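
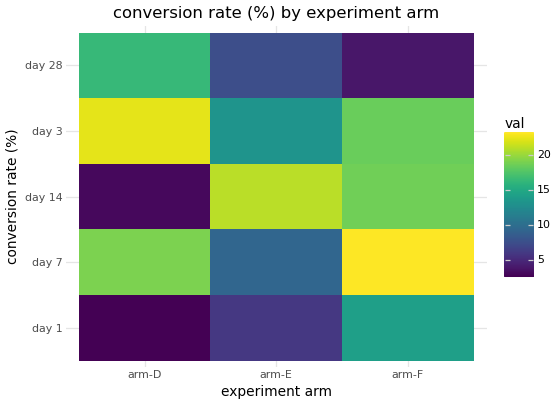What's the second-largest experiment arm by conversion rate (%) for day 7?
arm-D

Top 3 for day 7: arm-F ≈ 24, arm-D ≈ 20, arm-E ≈ 10.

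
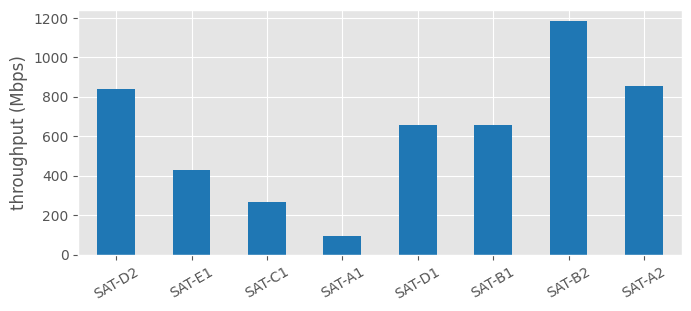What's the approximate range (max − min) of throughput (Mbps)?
Max SAT-B2 ≈ 1200, min SAT-A1 ≈ 100; range ≈ 1100.

≈ 1100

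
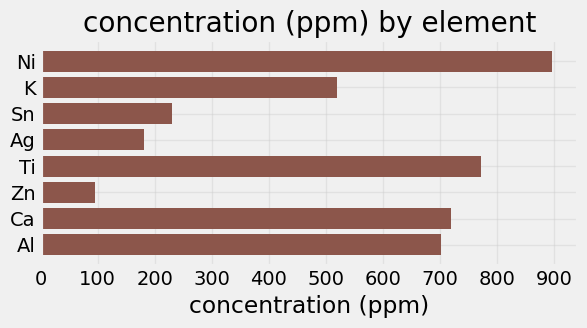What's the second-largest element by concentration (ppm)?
Ti

Top 3: Ni ≈ 900, Ti ≈ 800, Ca ≈ 700.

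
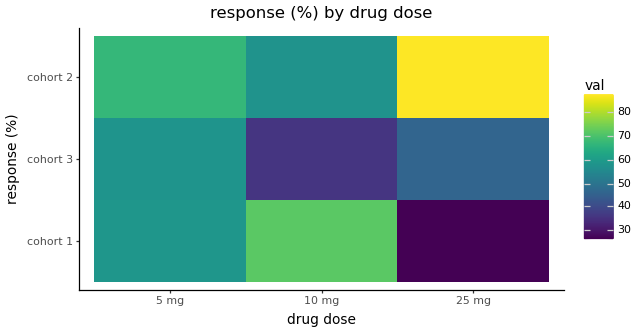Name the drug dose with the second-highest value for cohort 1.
5 mg

Top 3 for cohort 1: 10 mg ≈ 70, 5 mg ≈ 60, 25 mg ≈ 30.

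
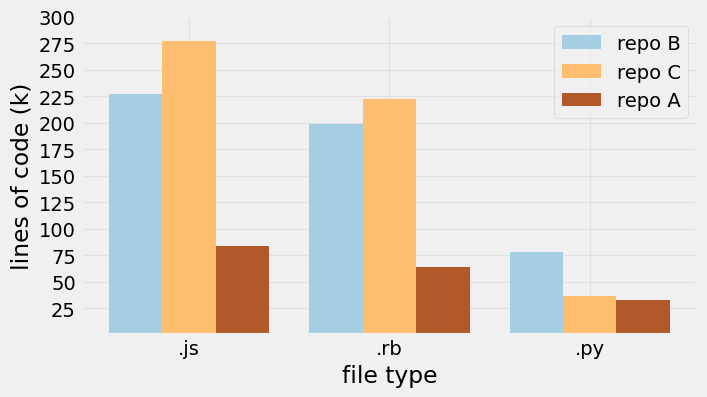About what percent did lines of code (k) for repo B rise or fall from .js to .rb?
.js ≈ 225, .rb ≈ 200; (200 − 225) / 225 ≈ -11.1%.

≈ -11.1%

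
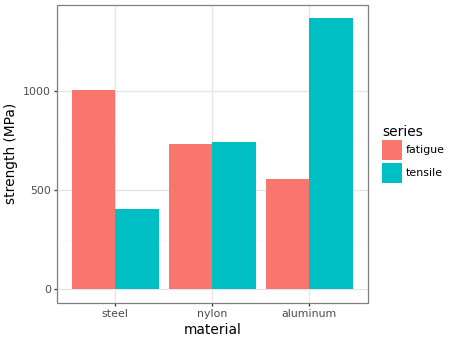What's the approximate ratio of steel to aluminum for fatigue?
steel ≈ 1000, aluminum ≈ 600; 1000/600 ≈ 1.67.

≈ 1.67×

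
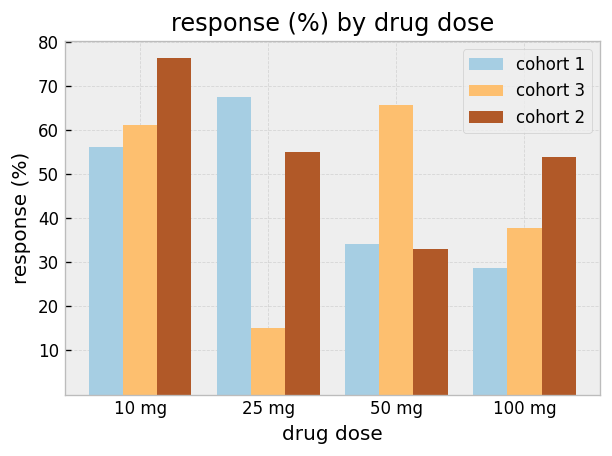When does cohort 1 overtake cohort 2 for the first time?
25 mg

10 mg: cohort 1 ≈ 60 vs cohort 2 ≈ 80 (not yet); 25 mg: cohort 1 ≈ 70 vs cohort 2 ≈ 50 (first crossover).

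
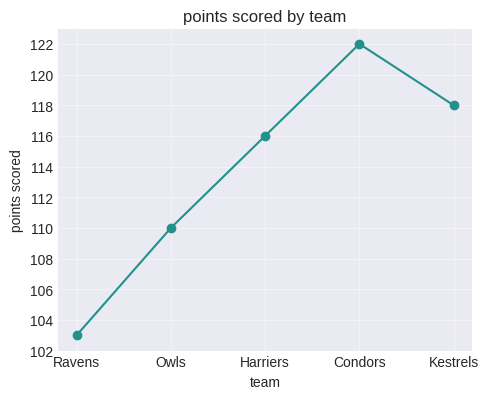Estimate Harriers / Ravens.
≈ 1.12×

Harriers ≈ 116, Ravens ≈ 104; 116/104 ≈ 1.12.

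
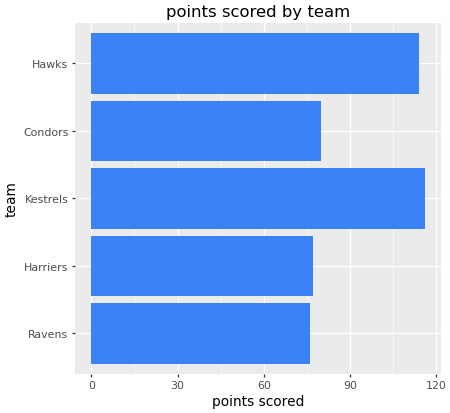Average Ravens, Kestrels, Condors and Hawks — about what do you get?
(80 + 120 + 80 + 110) / 4 ≈ 98.

≈ 98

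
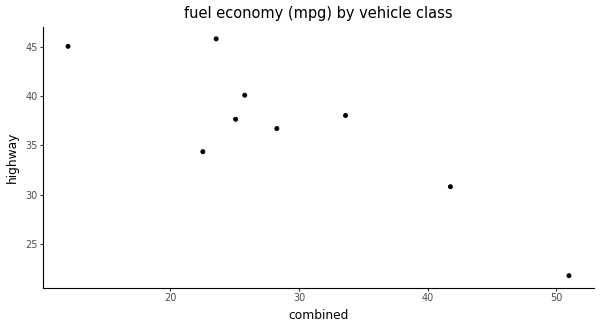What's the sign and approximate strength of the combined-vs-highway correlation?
negative, strong

Points are negatively correlated; strong (|r| ≈ 0.9).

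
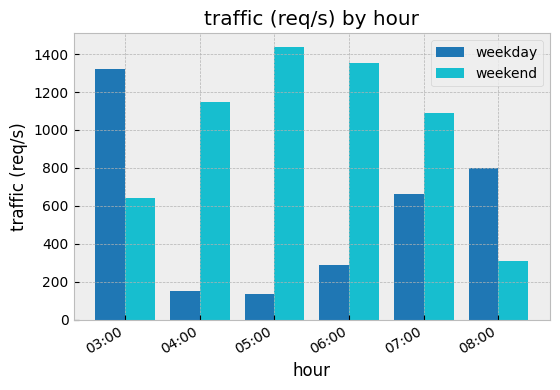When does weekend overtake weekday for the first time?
03:00: weekend ≈ 600 vs weekday ≈ 1400 (not yet); 04:00: weekend ≈ 1200 vs weekday ≈ 200 (first crossover).

04:00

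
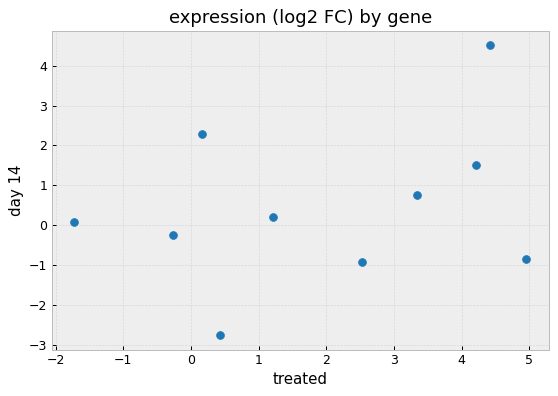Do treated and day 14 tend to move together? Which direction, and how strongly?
Points are positively correlated; weak (|r| ≈ 0.3).

positive, weak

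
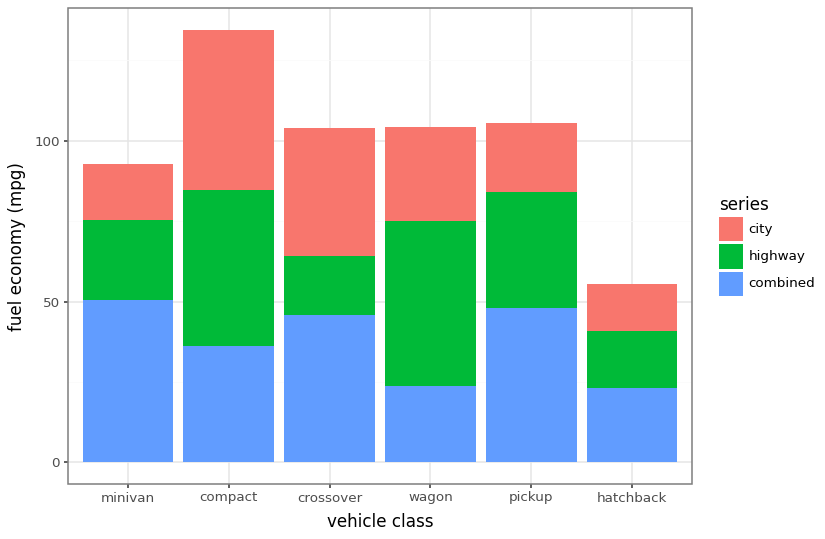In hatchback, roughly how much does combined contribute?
≈ 20

combined top ≈ 20, bottom ≈ 0; segment ≈ 20.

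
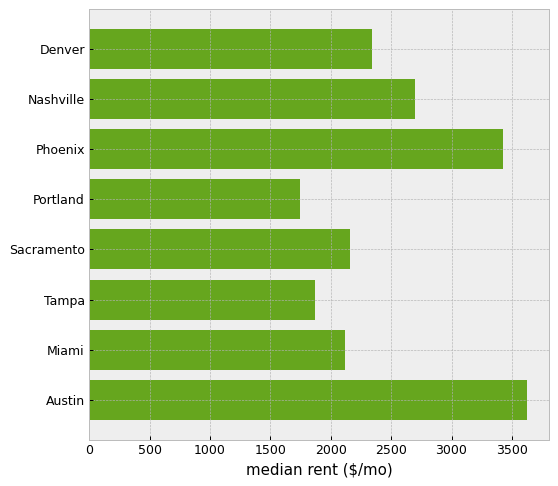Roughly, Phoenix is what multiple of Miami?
≈ 1.75×

Phoenix ≈ 3500, Miami ≈ 2000; 3500/2000 ≈ 1.75.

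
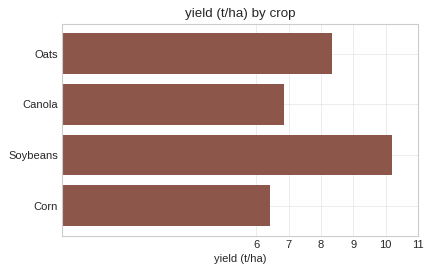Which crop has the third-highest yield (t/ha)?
Top 4: Soybeans ≈ 10, Oats ≈ 8, Canola ≈ 7, Corn ≈ 6.

Canola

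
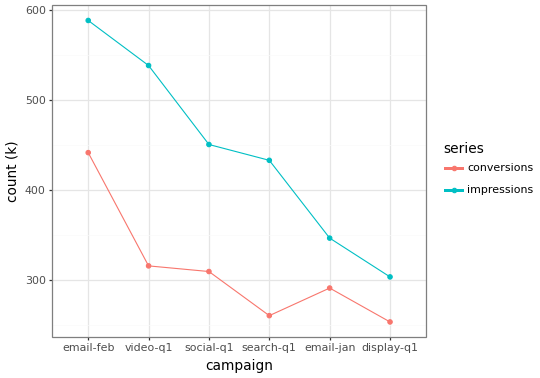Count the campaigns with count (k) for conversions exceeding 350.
Above 350: email-feb.

1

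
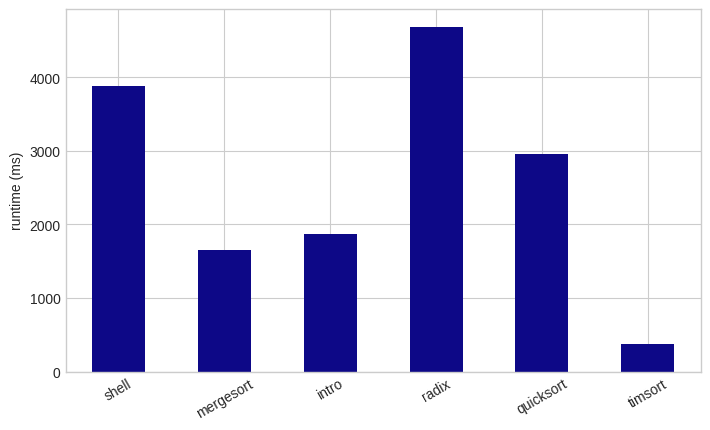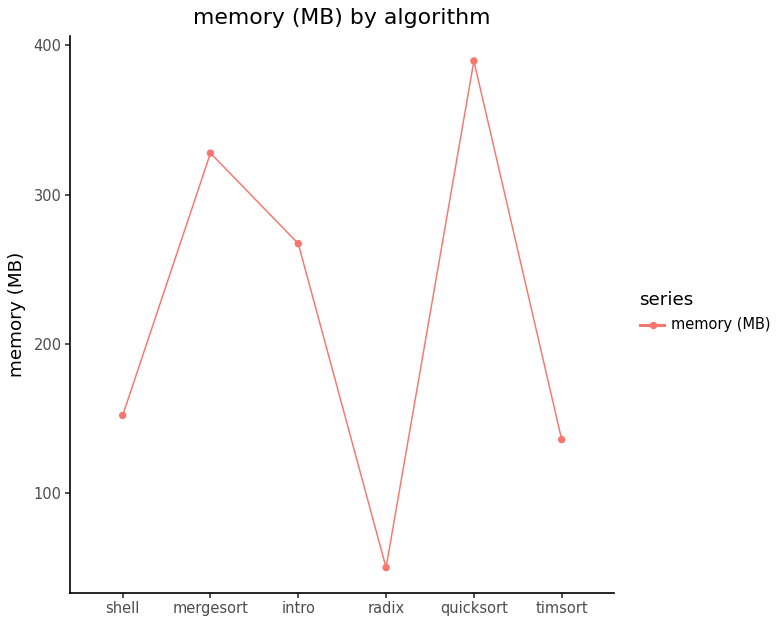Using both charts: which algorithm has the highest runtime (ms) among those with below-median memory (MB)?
Chart 2 median memory (MB) ≈ 200; below-median algorithms: shell, radix, timsort. Among those, radix has the highest runtime (ms) (≈ 4500).

radix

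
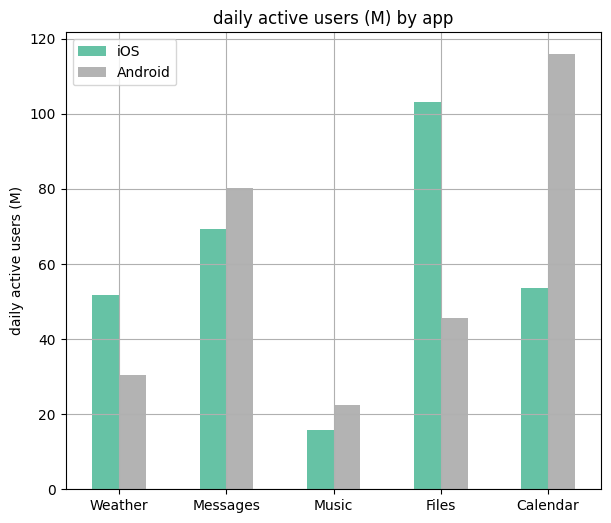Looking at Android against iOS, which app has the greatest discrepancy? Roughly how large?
Calendar, ≈ 70 M

Calendar: Android ≈ 120, iOS ≈ 50 → gap ≈ 70. Next-largest (Files) is only ≈ 50.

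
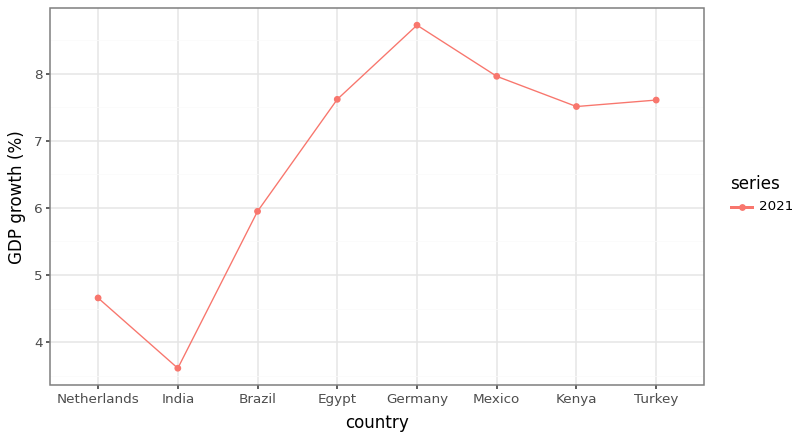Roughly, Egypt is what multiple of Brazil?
≈ 1.25×

Egypt ≈ 7.5, Brazil ≈ 6.0; 7.5/6.0 ≈ 1.25.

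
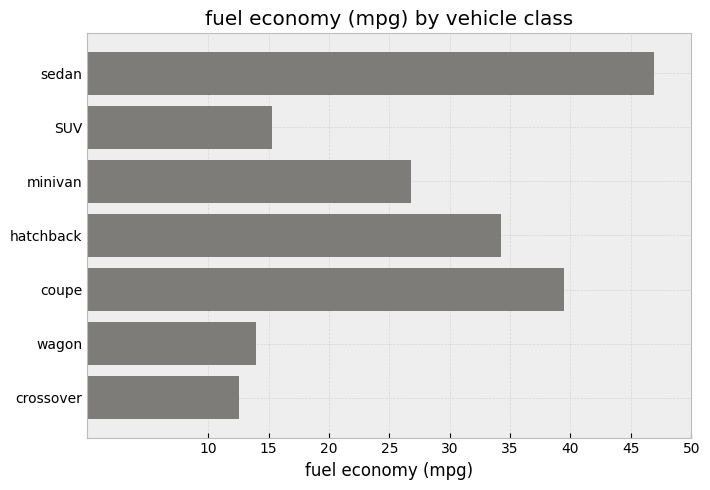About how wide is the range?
Max sedan ≈ 45, min crossover ≈ 15; range ≈ 30.

≈ 30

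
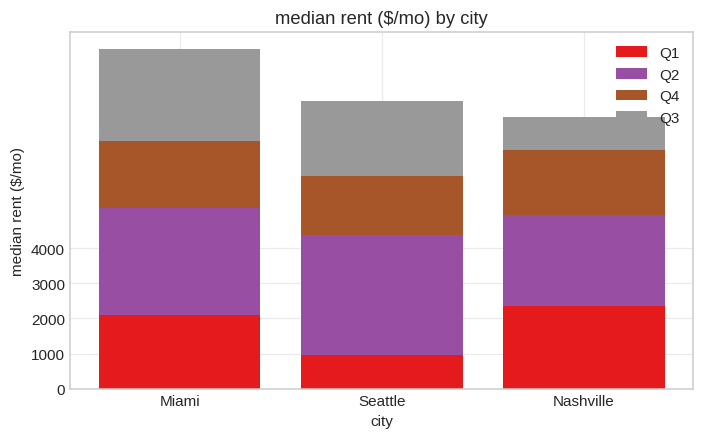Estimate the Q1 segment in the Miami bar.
Q1 top ≈ 2000, bottom ≈ 0; segment ≈ 2000.

≈ 2000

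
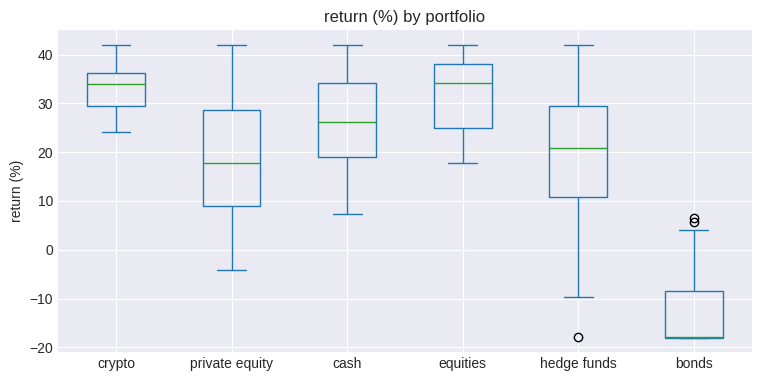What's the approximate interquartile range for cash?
≈ 15

Q3 ≈ 35, Q1 ≈ 20; IQR ≈ 15.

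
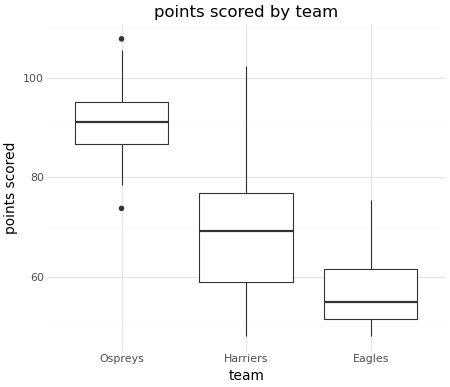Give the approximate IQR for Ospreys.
≈ 10

Q3 ≈ 95, Q1 ≈ 85; IQR ≈ 10.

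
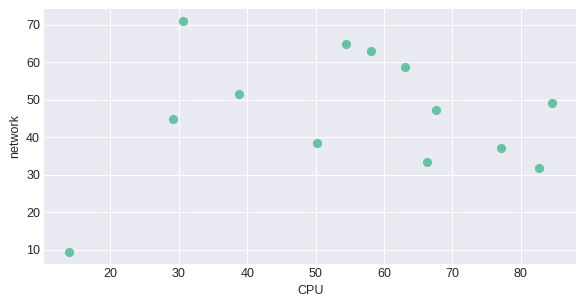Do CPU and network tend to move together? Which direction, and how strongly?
no clear correlation

Points are roughly uncorrelated; weak (|r| ≈ 0.1).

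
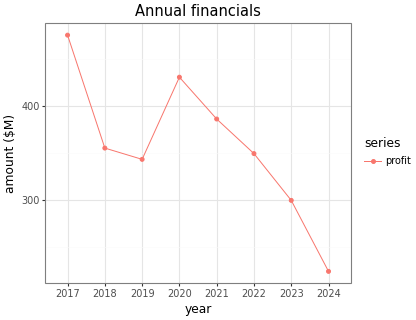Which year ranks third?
2021

Top 4: 2017 ≈ 475, 2020 ≈ 425, 2021 ≈ 375, 2018 ≈ 350.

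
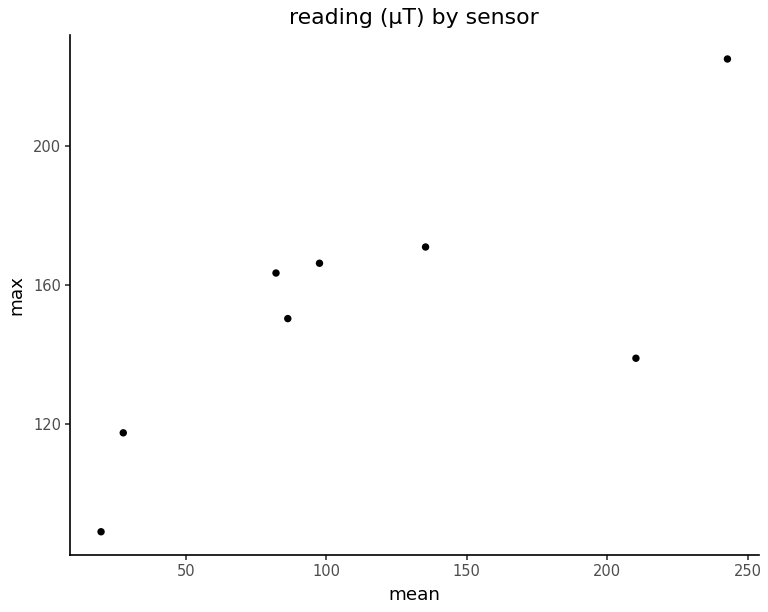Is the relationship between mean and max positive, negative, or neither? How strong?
positive, strong

Points are positively correlated; strong (|r| ≈ 0.8).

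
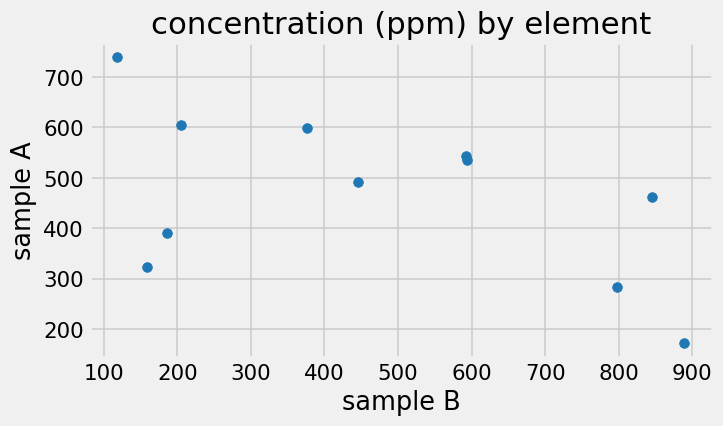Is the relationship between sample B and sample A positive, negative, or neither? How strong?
negative, moderate

Points are negatively correlated; moderate (|r| ≈ 0.5).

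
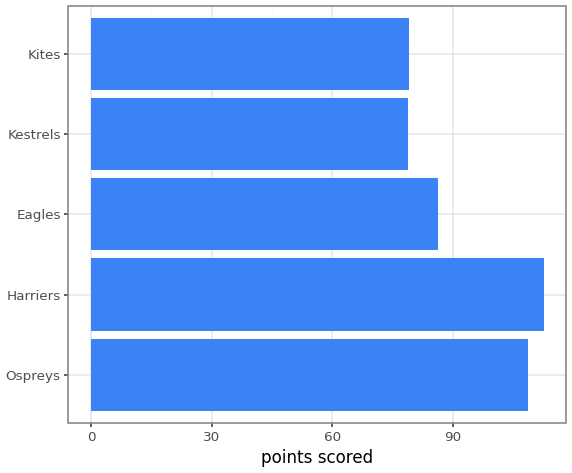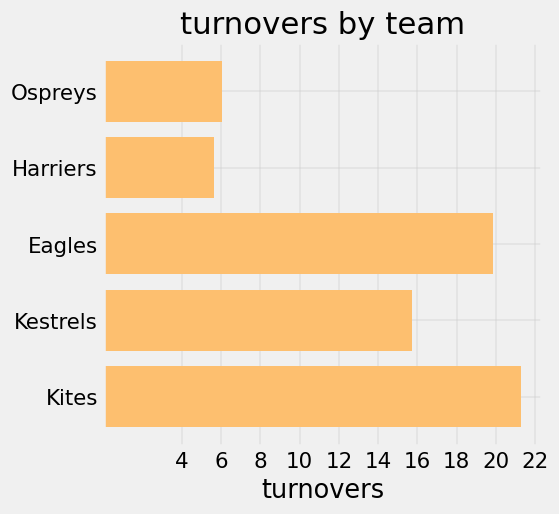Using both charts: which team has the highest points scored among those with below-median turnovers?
Harriers

Chart 2 median turnovers ≈ 16; below-median teams: Ospreys, Harriers. Among those, Harriers has the highest points scored (≈ 120).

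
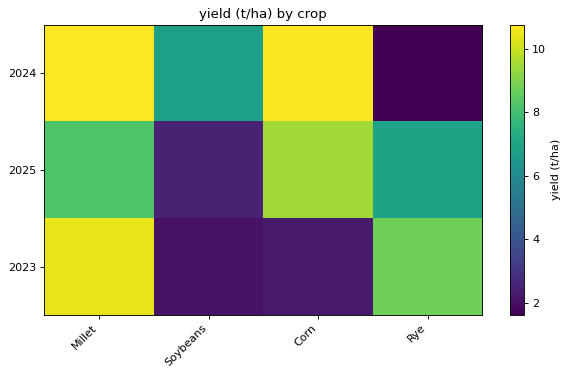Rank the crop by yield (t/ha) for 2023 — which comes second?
Rye

Top 3 for 2023: Millet ≈ 10, Rye ≈ 9, Corn ≈ 2.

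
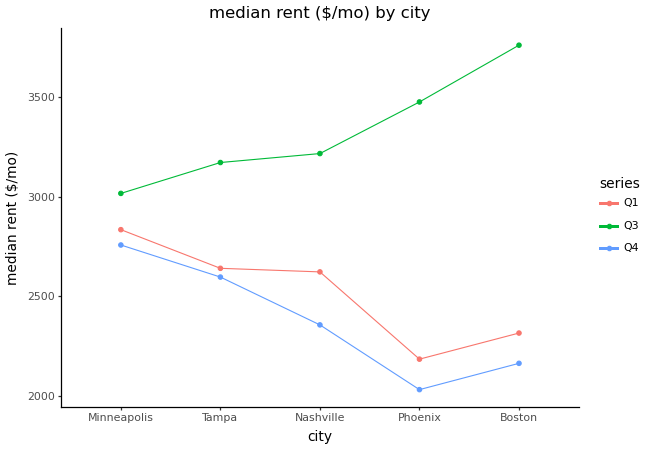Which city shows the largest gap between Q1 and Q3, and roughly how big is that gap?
Boston, ≈ 1400 $/mo

Boston: Q1 ≈ 2400, Q3 ≈ 3800 → gap ≈ 1400. Next-largest (Phoenix) is only ≈ 1200.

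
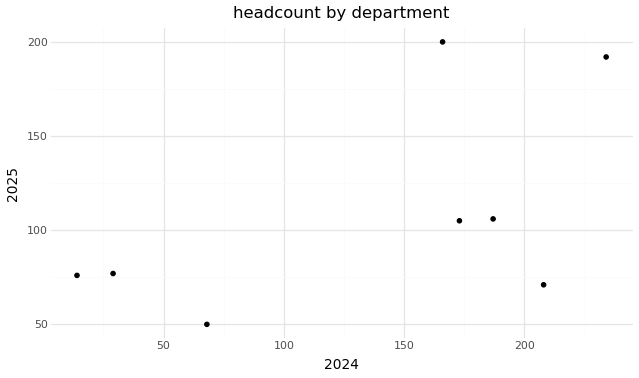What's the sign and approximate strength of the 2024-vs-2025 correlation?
Points are positively correlated; moderate (|r| ≈ 0.6).

positive, moderate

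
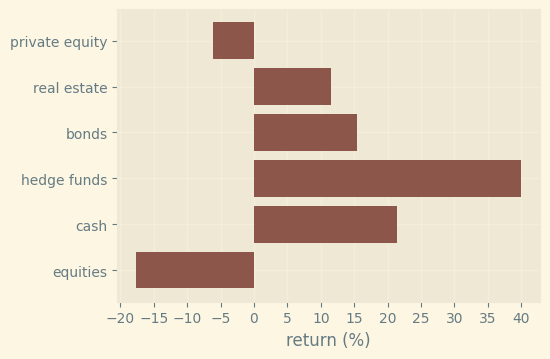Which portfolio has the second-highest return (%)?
Top 3: hedge funds ≈ 40, cash ≈ 20, bonds ≈ 15.

cash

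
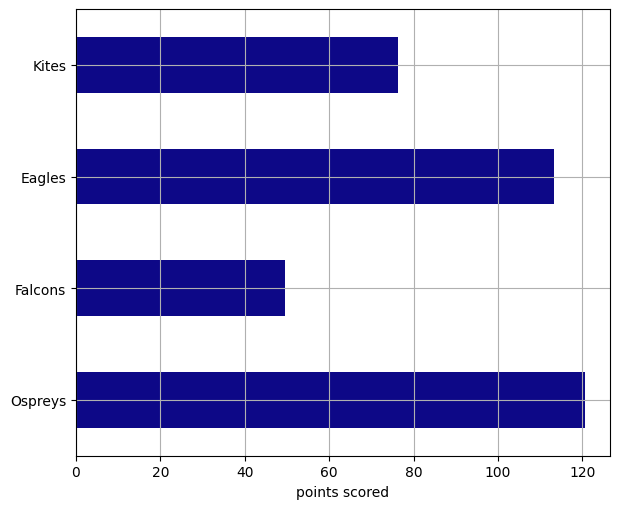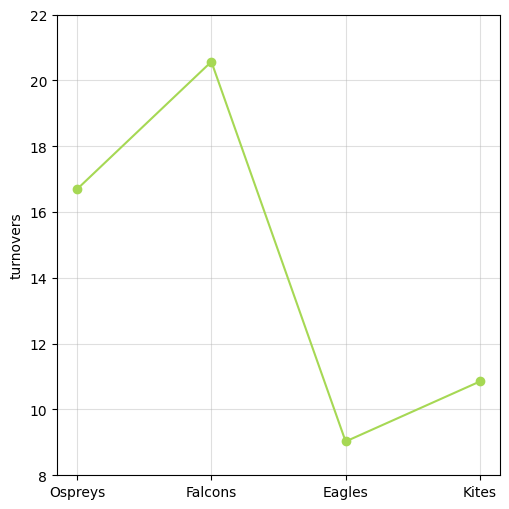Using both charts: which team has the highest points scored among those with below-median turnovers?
Chart 2 median turnovers ≈ 14; below-median teams: Eagles, Kites. Among those, Eagles has the highest points scored (≈ 120).

Eagles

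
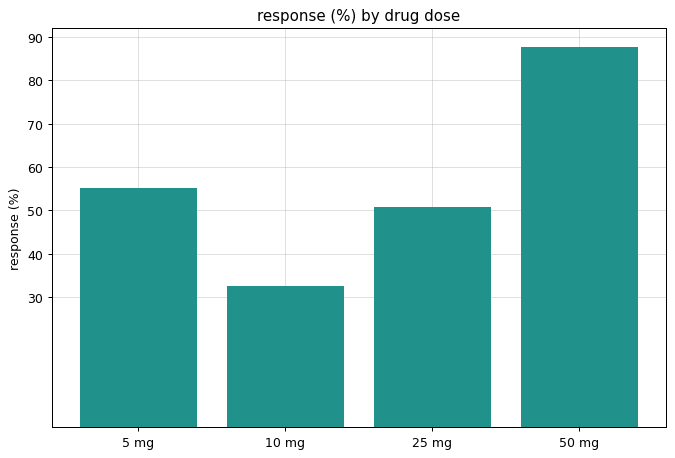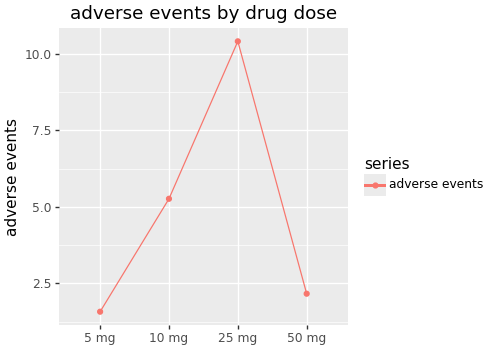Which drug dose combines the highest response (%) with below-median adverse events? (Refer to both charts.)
50 mg

Chart 2 median adverse events ≈ 4; below-median drug doses: 5 mg, 50 mg. Among those, 50 mg has the highest response (%) (≈ 90).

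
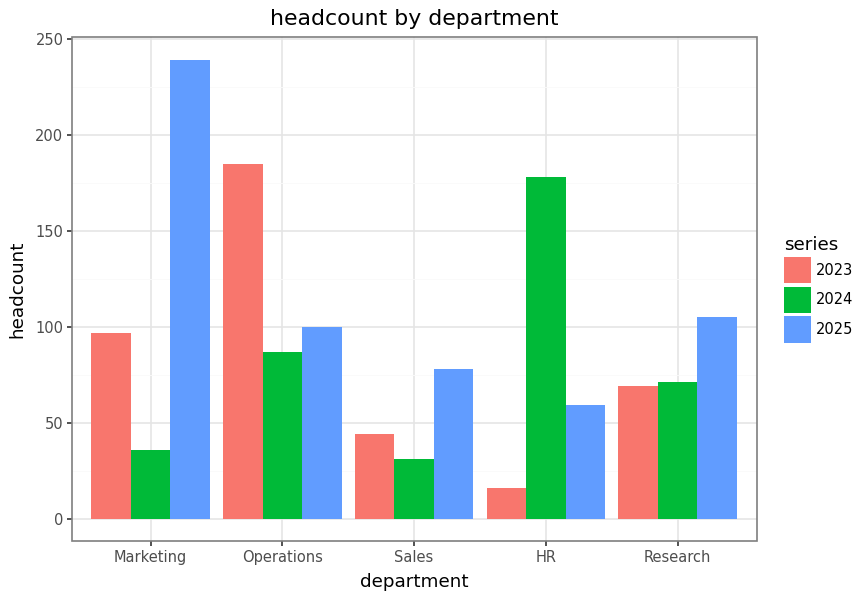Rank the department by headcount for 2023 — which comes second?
Marketing

Top 3 for 2023: Operations ≈ 180, Marketing ≈ 100, Research ≈ 60.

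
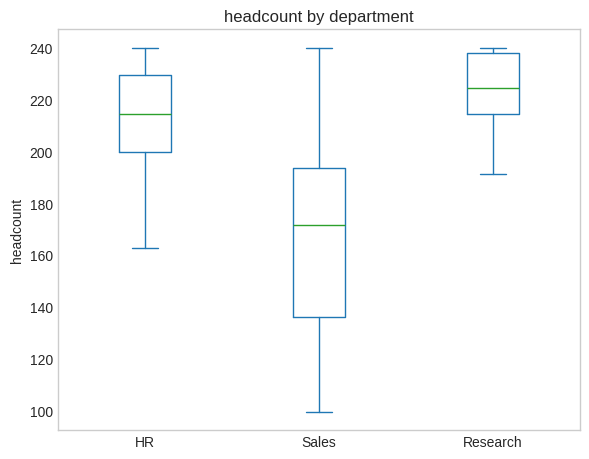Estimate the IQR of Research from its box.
Q3 ≈ 240, Q1 ≈ 215; IQR ≈ 25.

≈ 25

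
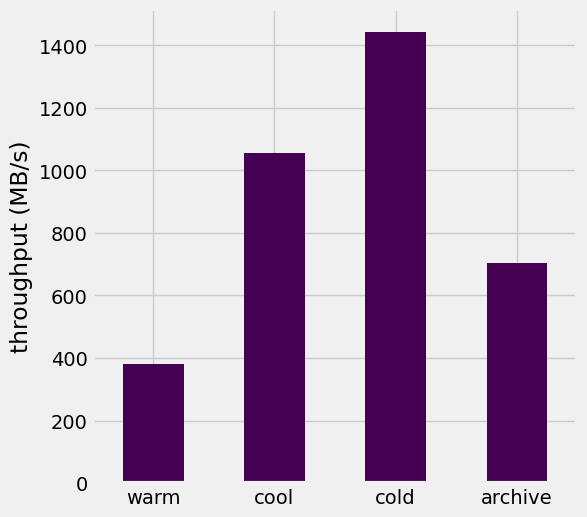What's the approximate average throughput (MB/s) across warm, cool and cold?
(400 + 1000 + 1400) / 3 ≈ 933.

≈ 933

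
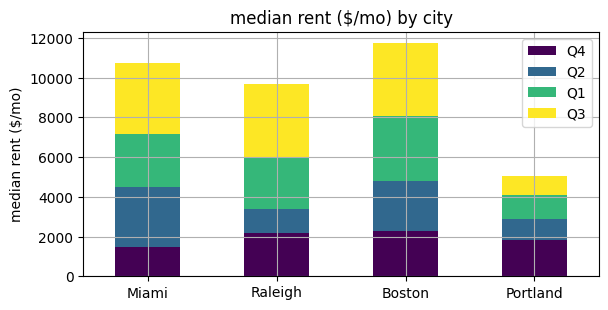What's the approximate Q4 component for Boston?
≈ 2000

Q4 top ≈ 2000, bottom ≈ 0; segment ≈ 2000.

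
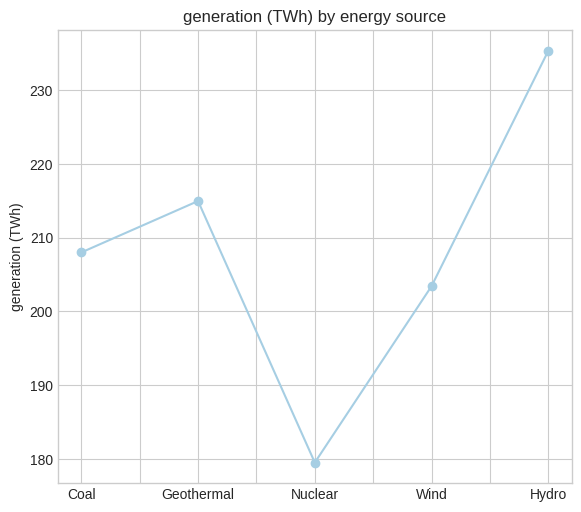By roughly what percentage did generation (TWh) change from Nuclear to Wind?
≈ +13.9%

Nuclear ≈ 180, Wind ≈ 205; (205 − 180) / 180 ≈ +13.9%.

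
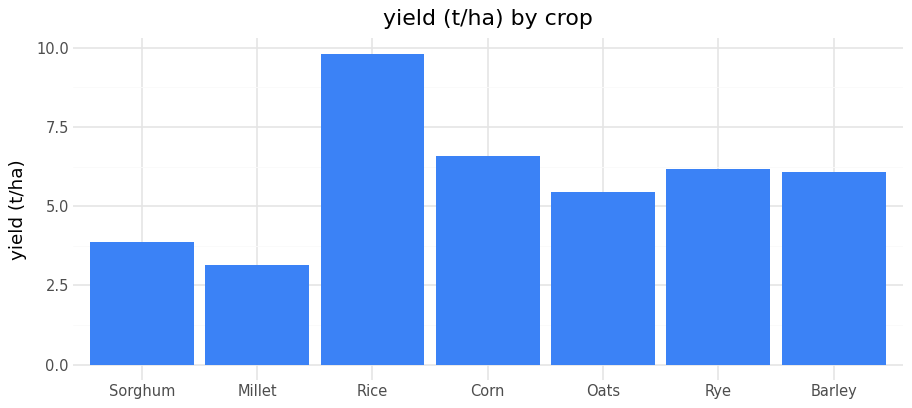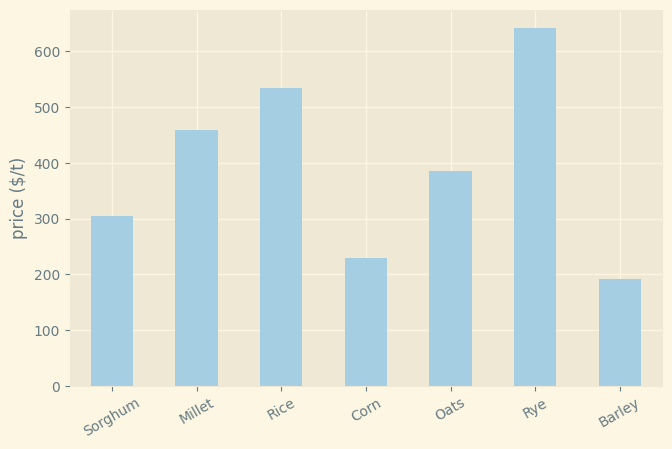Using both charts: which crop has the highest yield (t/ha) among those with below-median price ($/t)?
Corn

Chart 2 median price ($/t) ≈ 400; below-median crops: Sorghum, Corn, Barley. Among those, Corn has the highest yield (t/ha) (≈ 7).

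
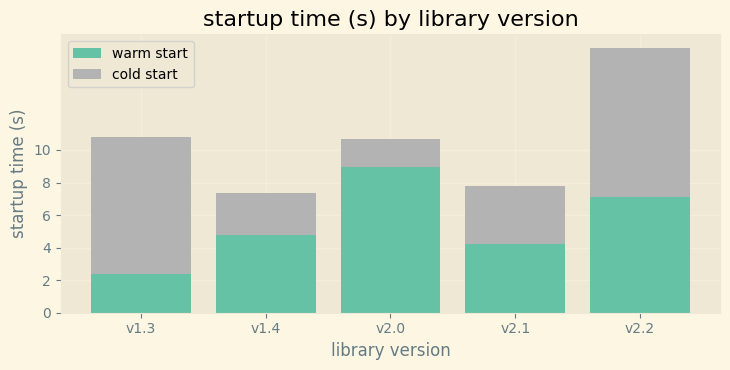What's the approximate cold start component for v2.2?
≈ 8

cold start top ≈ 16, bottom ≈ 8; segment ≈ 8.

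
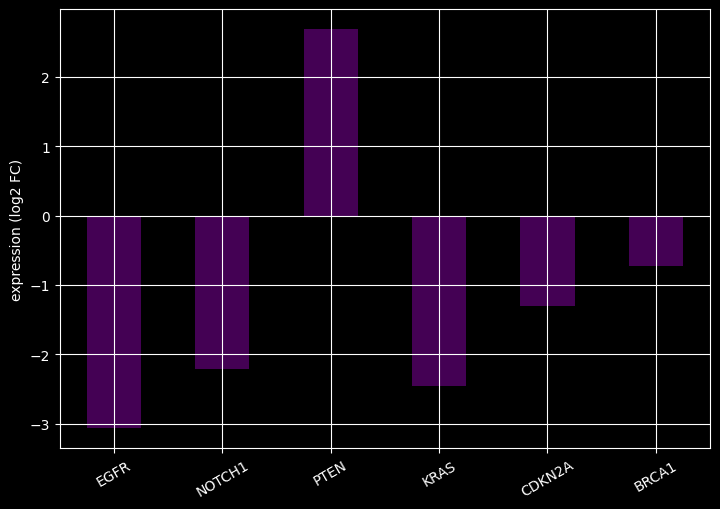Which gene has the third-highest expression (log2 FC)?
CDKN2A

Top 4: PTEN ≈ 2.5, BRCA1 ≈ -0.5, CDKN2A ≈ -1.5, NOTCH1 ≈ -2.0.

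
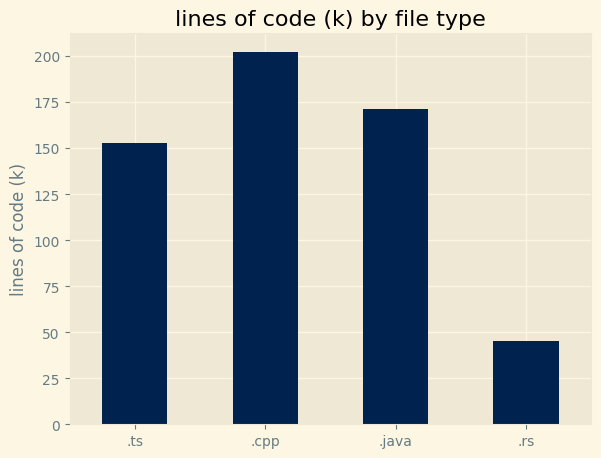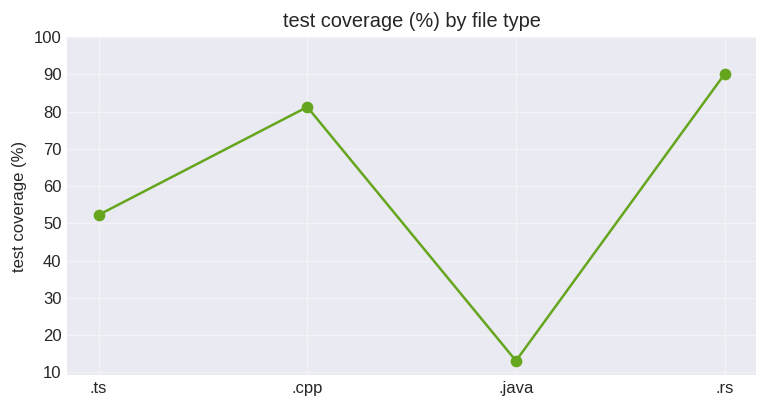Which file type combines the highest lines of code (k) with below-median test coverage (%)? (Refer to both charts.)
Chart 2 median test coverage (%) ≈ 70; below-median file types: .ts, .java. Among those, .java has the highest lines of code (k) (≈ 180).

.java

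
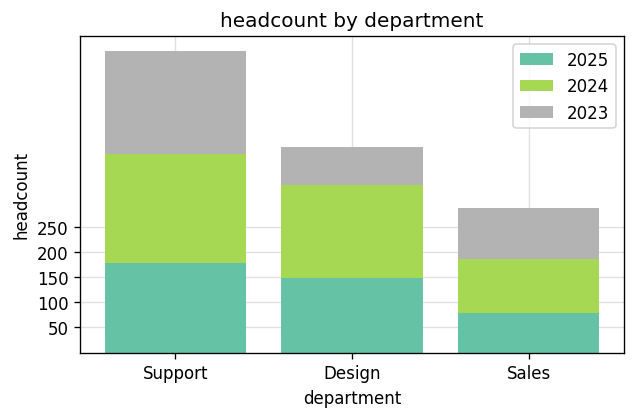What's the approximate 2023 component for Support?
≈ 200

2023 top ≈ 600, bottom ≈ 400; segment ≈ 200.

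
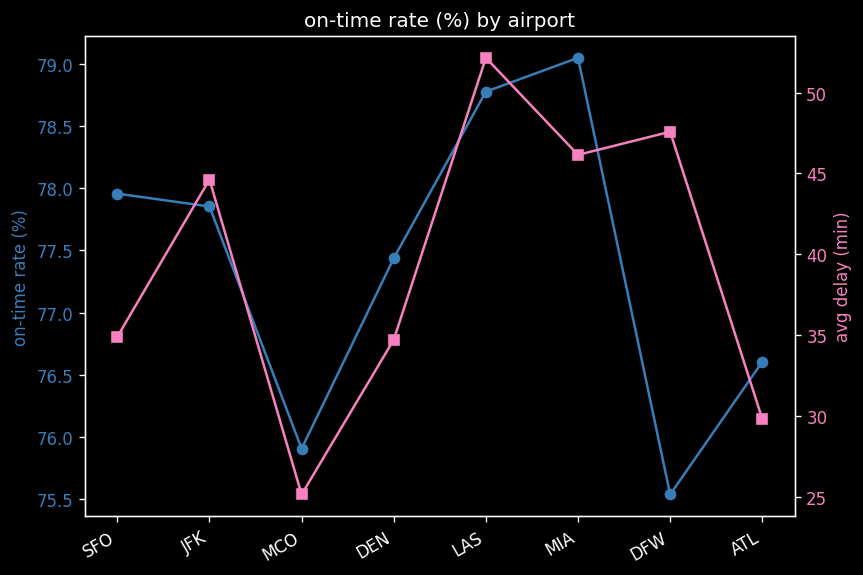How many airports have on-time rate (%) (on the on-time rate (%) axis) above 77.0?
Above 77.0: SFO, JFK, DEN, LAS, MIA.

5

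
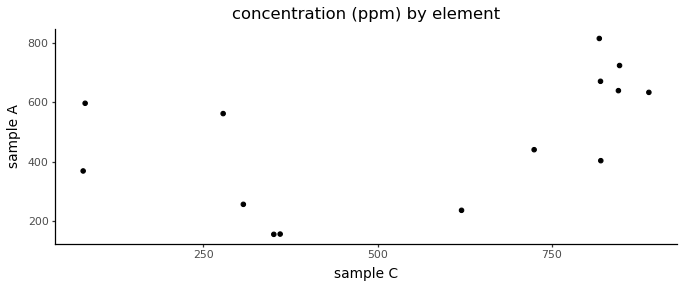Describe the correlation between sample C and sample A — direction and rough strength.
positive, moderate

Points are positively correlated; moderate (|r| ≈ 0.5).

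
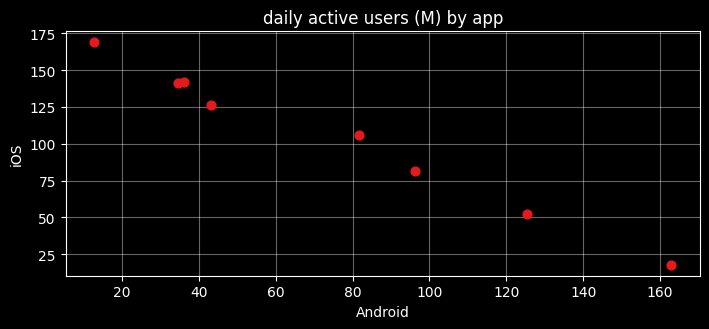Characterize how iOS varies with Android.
Points are negatively correlated; strong (|r| ≈ 1.0).

negative, strong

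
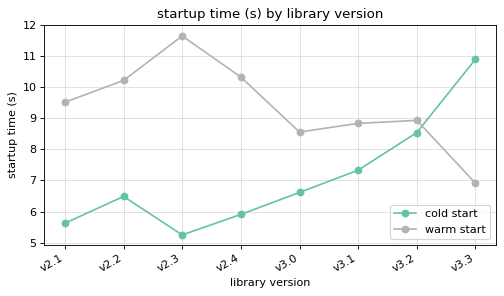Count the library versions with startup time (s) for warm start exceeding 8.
Above 8: v2.1, v2.2, v2.3, v2.4, v3.0, v3.1, v3.2.

7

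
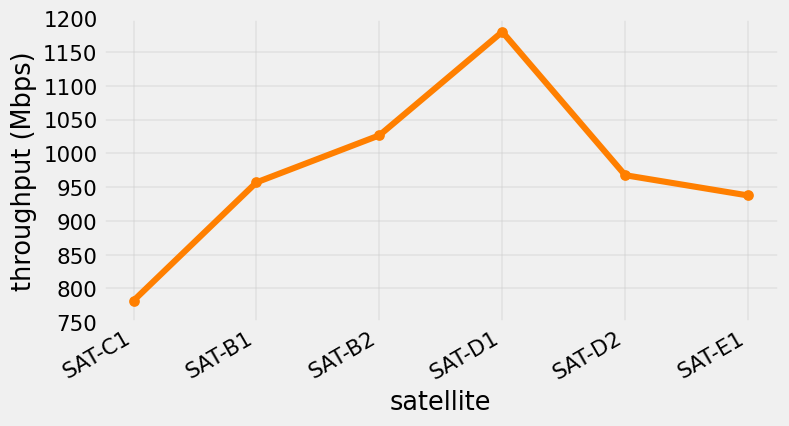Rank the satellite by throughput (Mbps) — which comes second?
Top 3: SAT-D1 ≈ 1200, SAT-B2 ≈ 1050, SAT-D2 ≈ 950.

SAT-B2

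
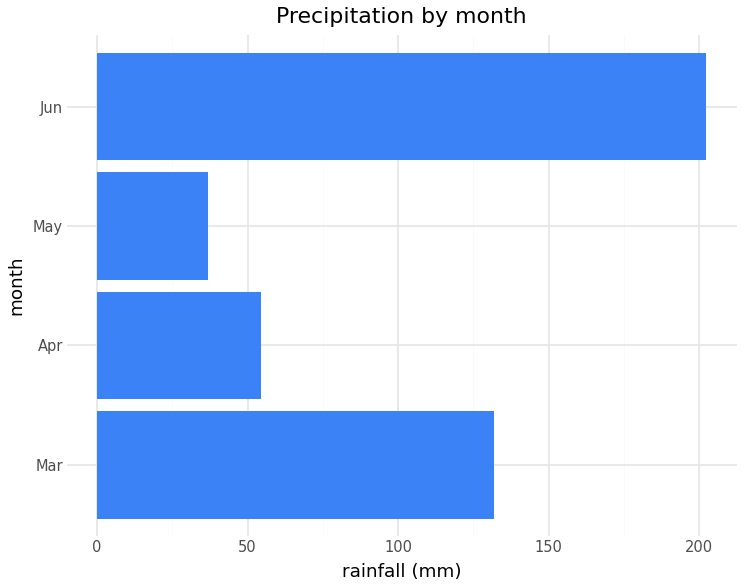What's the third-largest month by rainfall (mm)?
Apr

Top 4: Jun ≈ 200, Mar ≈ 140, Apr ≈ 60, May ≈ 40.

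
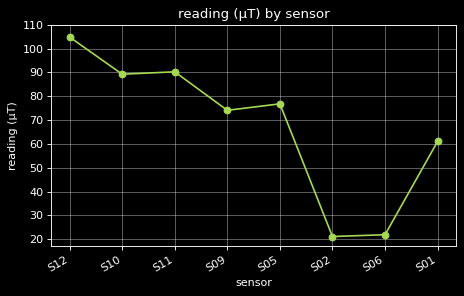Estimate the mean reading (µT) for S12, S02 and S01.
(100 + 20 + 60) / 3 ≈ 60.

≈ 60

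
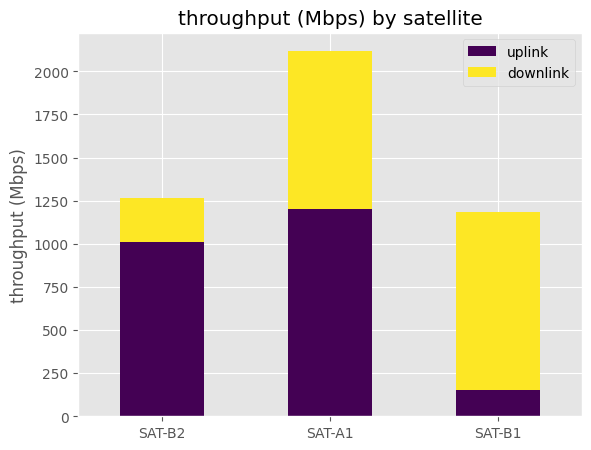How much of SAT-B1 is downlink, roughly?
≈ 1000

downlink top ≈ 1200, bottom ≈ 200; segment ≈ 1000.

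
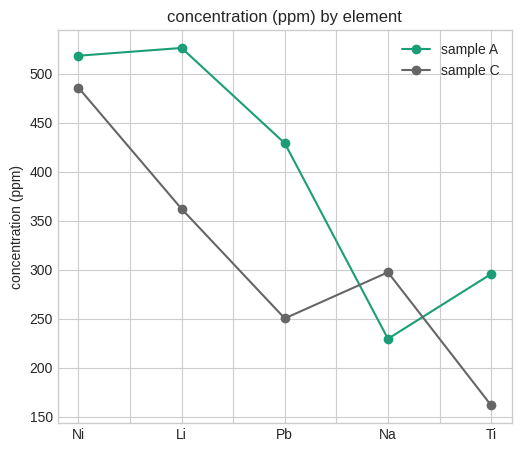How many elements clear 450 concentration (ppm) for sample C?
1

Above 450: Ni.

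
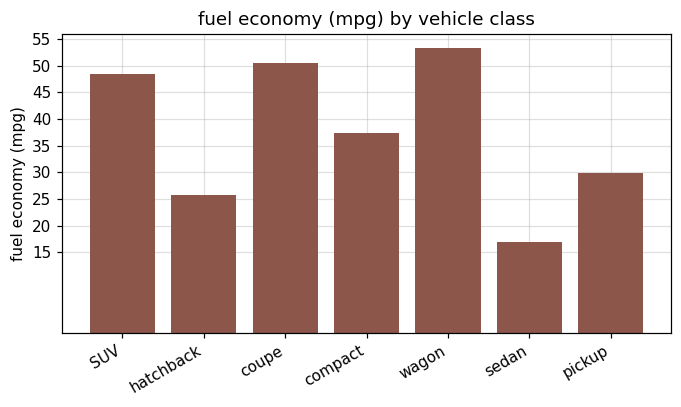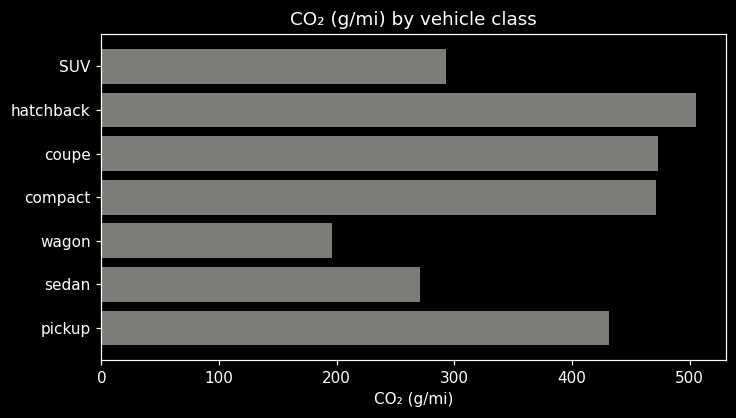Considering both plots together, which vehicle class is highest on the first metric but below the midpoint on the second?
wagon

Chart 2 median CO₂ (g/mi) ≈ 450; below-median vehicle classes: SUV, wagon, sedan. Among those, wagon has the highest fuel economy (mpg) (≈ 55).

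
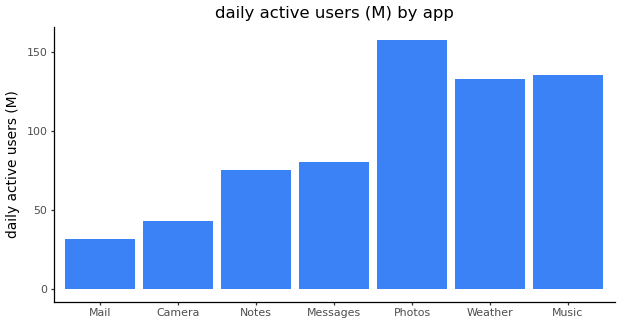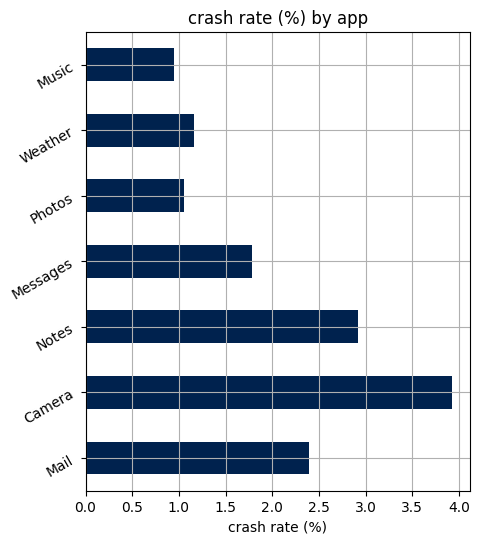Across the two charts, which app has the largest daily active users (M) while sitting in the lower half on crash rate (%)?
Photos

Chart 2 median crash rate (%) ≈ 2; below-median apps: Photos, Weather, Music. Among those, Photos has the highest daily active users (M) (≈ 160).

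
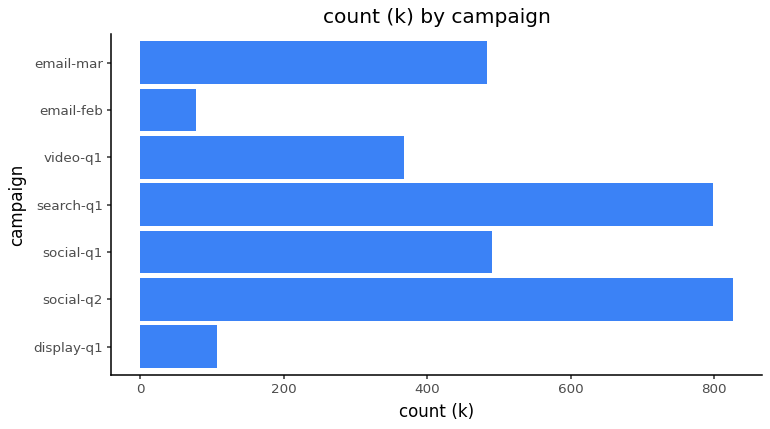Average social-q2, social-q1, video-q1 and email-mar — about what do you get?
≈ 550

(800 + 500 + 400 + 500) / 4 ≈ 550.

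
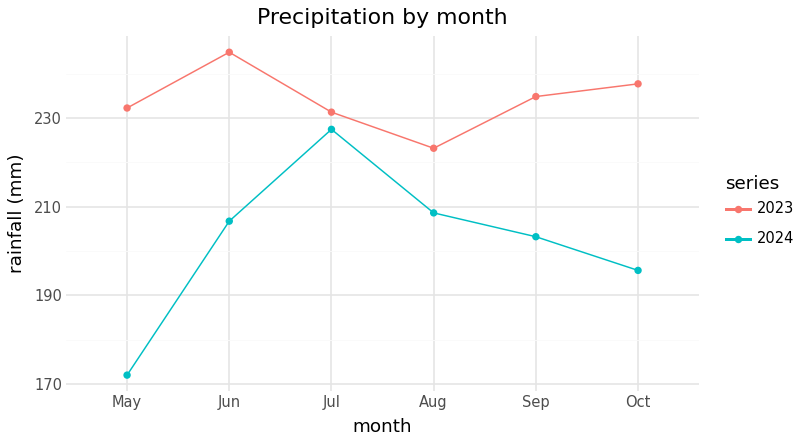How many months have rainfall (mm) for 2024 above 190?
Above 190: Jun, Jul, Aug, Sep, Oct.

5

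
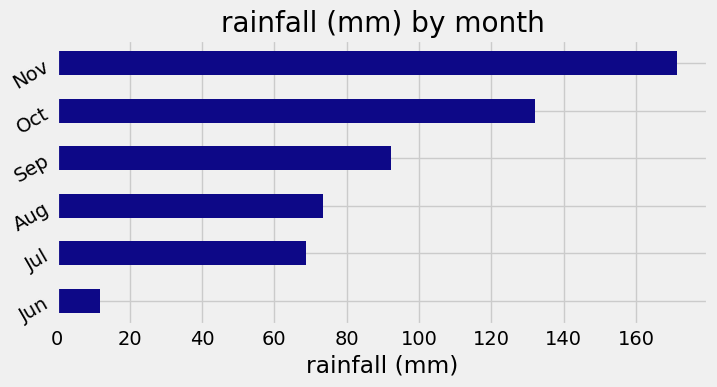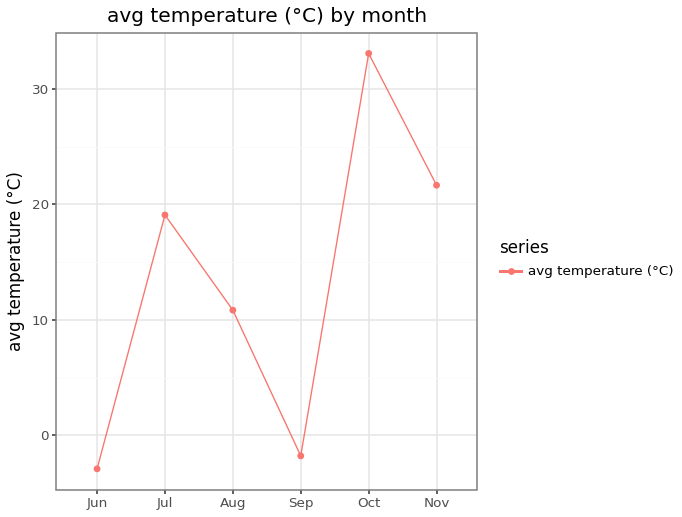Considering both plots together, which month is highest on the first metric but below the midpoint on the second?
Sep

Chart 2 median avg temperature (°C) ≈ 15; below-median months: Jun, Aug, Sep. Among those, Sep has the highest rainfall (mm) (≈ 100).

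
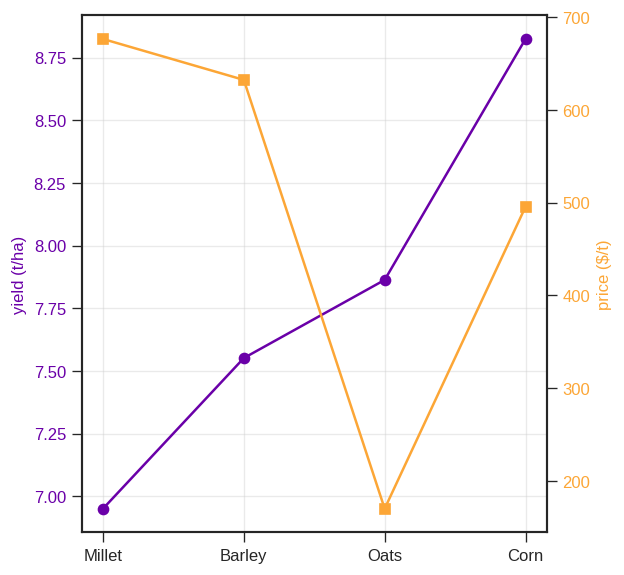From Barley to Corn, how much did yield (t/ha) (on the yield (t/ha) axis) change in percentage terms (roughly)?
Barley ≈ 7.6, Corn ≈ 8.8; (8.8 − 7.6) / 7.6 ≈ +15.8%.

≈ +15.8%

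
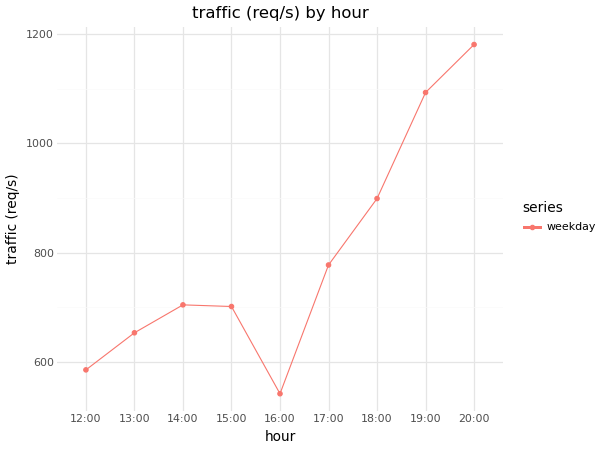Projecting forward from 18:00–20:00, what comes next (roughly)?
≈ 1350

Last three: 900, 1100, 1200 → slope ≈ 150/step → next ≈ 1350.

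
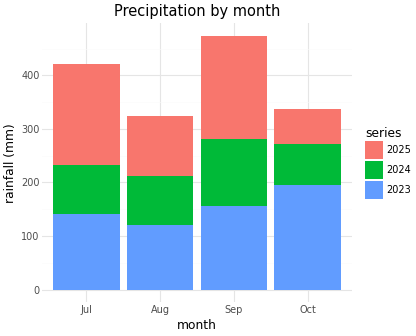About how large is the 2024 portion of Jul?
2024 top ≈ 250, bottom ≈ 150; segment ≈ 100.

≈ 100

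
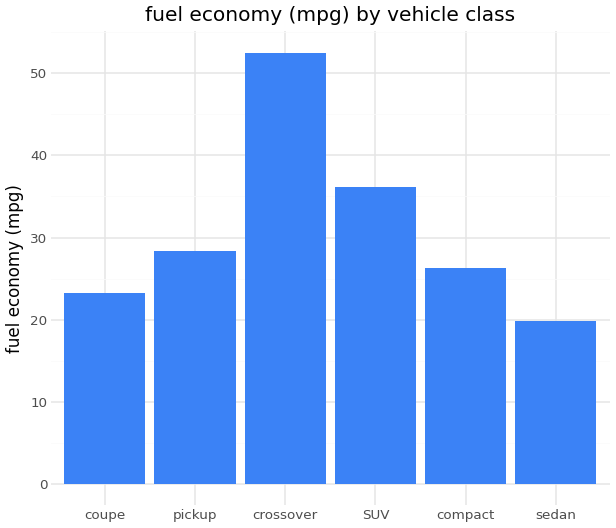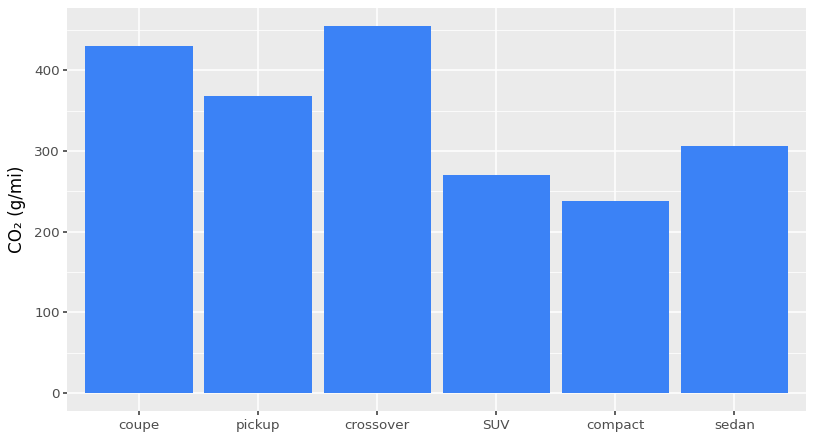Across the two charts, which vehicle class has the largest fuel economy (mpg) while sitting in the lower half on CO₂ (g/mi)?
Chart 2 median CO₂ (g/mi) ≈ 350; below-median vehicle classes: SUV, compact, sedan. Among those, SUV has the highest fuel economy (mpg) (≈ 35).

SUV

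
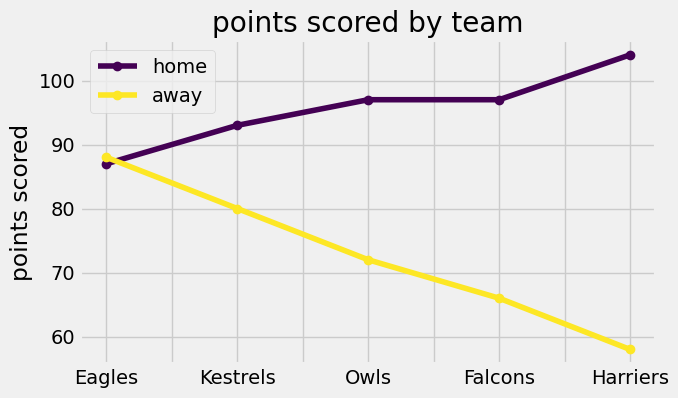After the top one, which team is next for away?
Kestrels

Top 3 for away: Eagles ≈ 90, Kestrels ≈ 80, Owls ≈ 70.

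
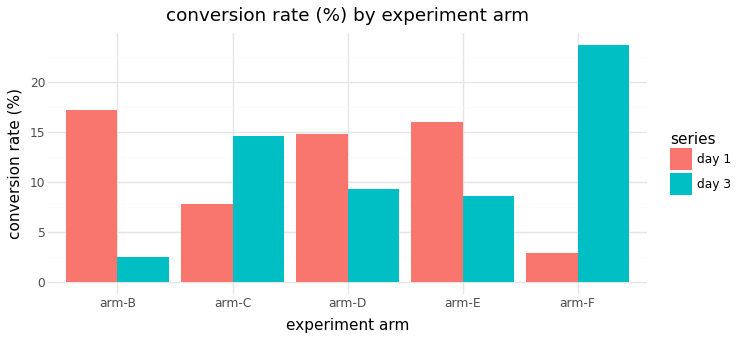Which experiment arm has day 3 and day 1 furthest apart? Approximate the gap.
arm-F: day 3 ≈ 24, day 1 ≈ 2 → gap ≈ 22. Next-largest (arm-B) is only ≈ 16.

arm-F, ≈ 22 %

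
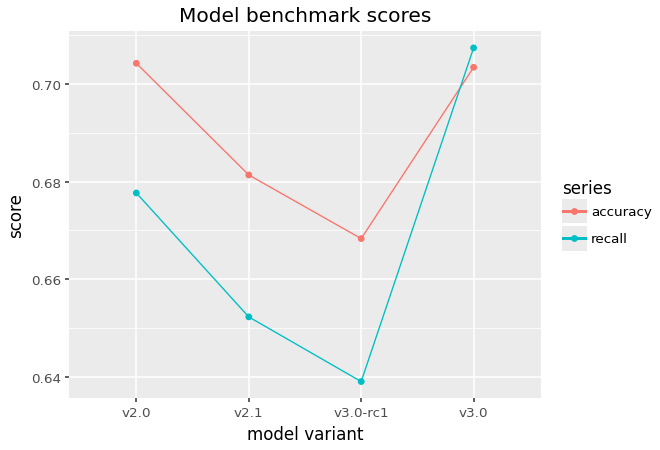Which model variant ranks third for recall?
v2.1

Top 4 for recall: v3.0 ≈ 0.71, v2.0 ≈ 0.68, v2.1 ≈ 0.65, v3.0-rc1 ≈ 0.64.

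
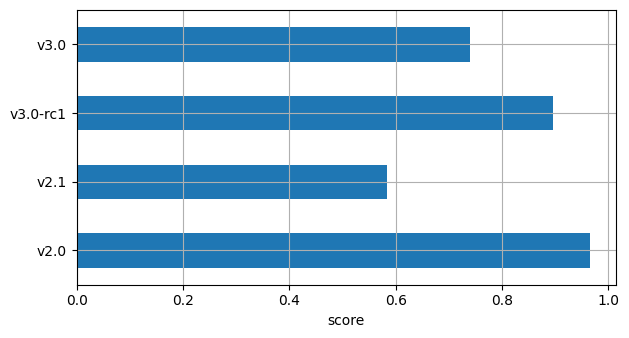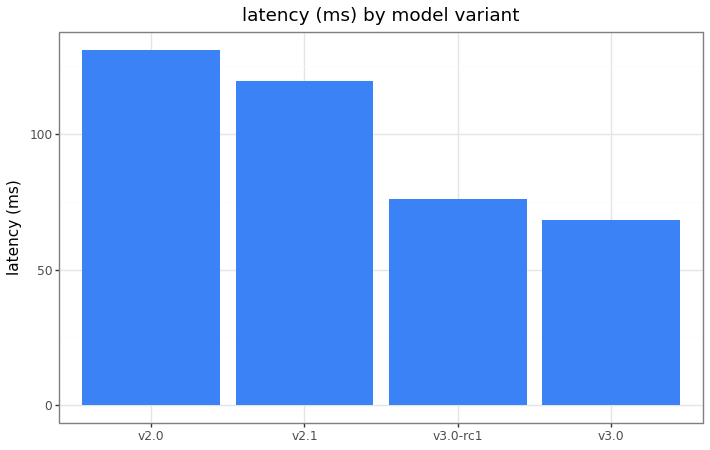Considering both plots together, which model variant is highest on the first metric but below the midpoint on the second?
v3.0-rc1

Chart 2 median latency (ms) ≈ 100; below-median model variants: v3.0-rc1, v3.0. Among those, v3.0-rc1 has the highest score (≈ 0.9).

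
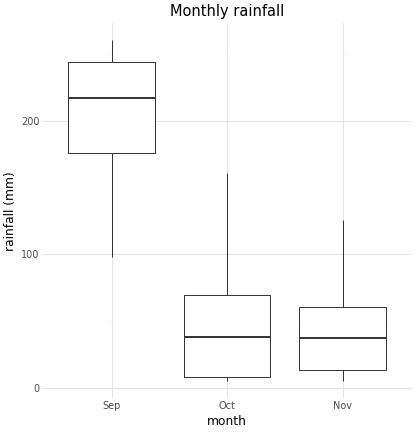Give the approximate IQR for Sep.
≈ 60

Q3 ≈ 240, Q1 ≈ 180; IQR ≈ 60.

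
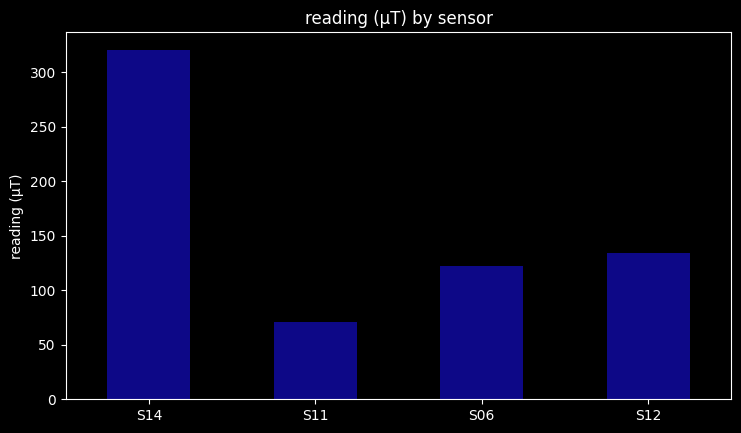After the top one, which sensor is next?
S12

Top 3: S14 ≈ 300, S12 ≈ 150, S06 ≈ 100.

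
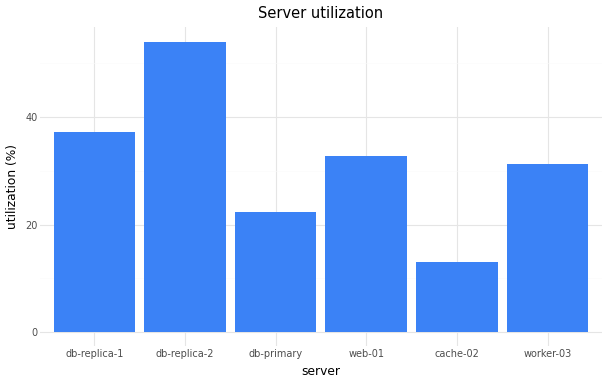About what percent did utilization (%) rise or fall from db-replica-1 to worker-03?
db-replica-1 ≈ 35, worker-03 ≈ 30; (30 − 35) / 35 ≈ -14.3%.

≈ -14.3%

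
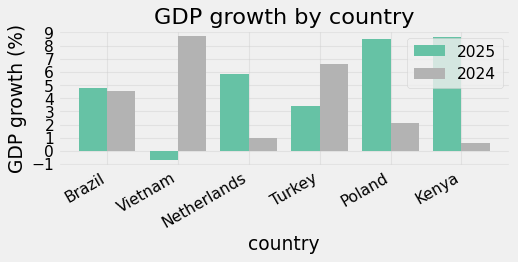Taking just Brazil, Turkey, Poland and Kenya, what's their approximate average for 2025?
≈ 6

(5 + 3 + 9 + 9) / 4 ≈ 6.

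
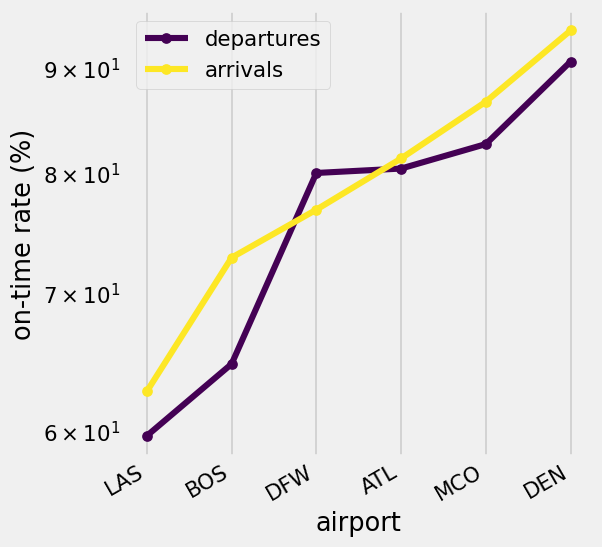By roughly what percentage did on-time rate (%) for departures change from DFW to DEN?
DFW ≈ 80, DEN ≈ 90; (90 − 80) / 80 ≈ +12.5%.

≈ +12.5%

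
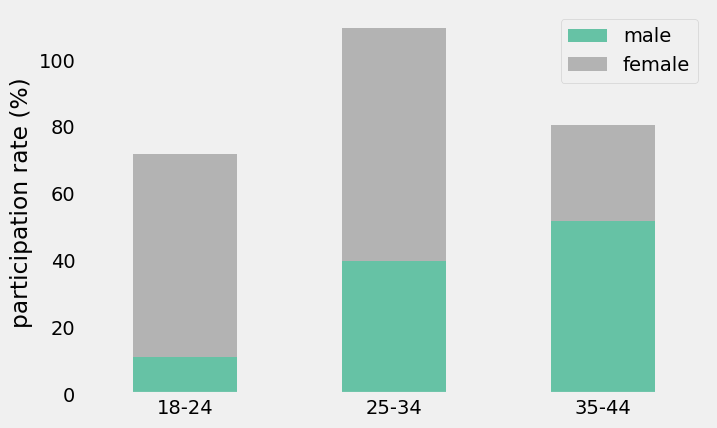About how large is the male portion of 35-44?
≈ 50

male top ≈ 50, bottom ≈ 0; segment ≈ 50.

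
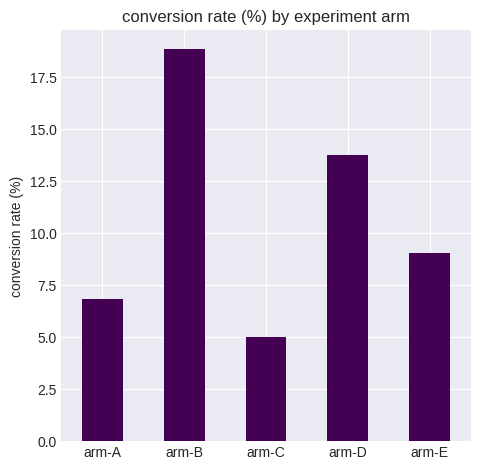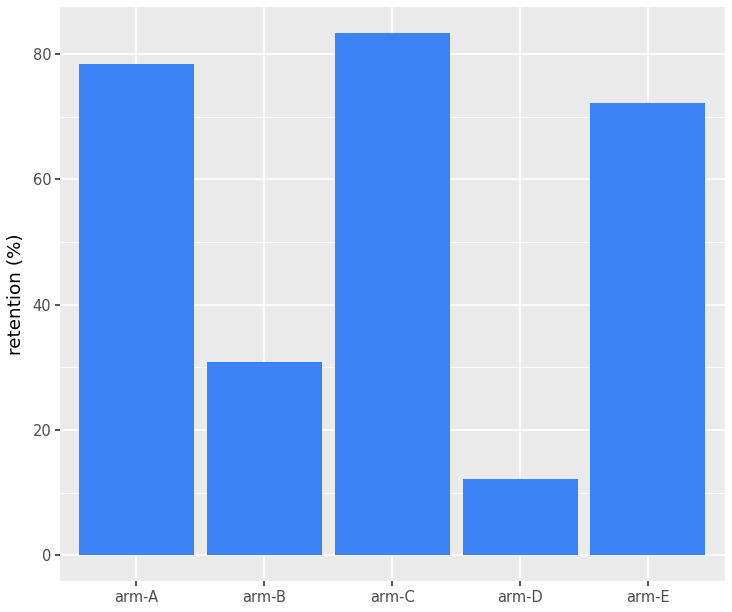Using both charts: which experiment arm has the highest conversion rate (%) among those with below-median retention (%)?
arm-B

Chart 2 median retention (%) ≈ 70; below-median experiment arms: arm-B, arm-D. Among those, arm-B has the highest conversion rate (%) (≈ 18).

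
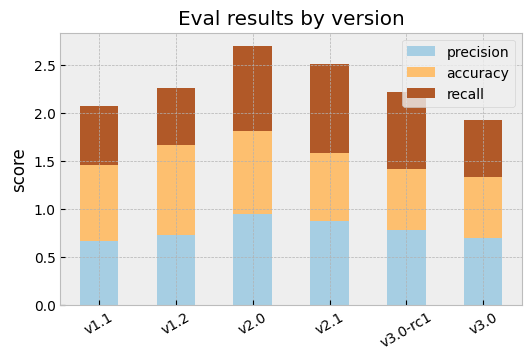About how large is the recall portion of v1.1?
≈ 0.5

recall top ≈ 2.0, bottom ≈ 1.5; segment ≈ 0.5.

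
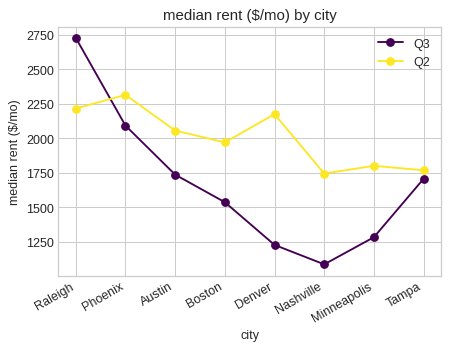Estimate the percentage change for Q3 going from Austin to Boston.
≈ -11.1%

Austin ≈ 1800, Boston ≈ 1600; (1600 − 1800) / 1800 ≈ -11.1%.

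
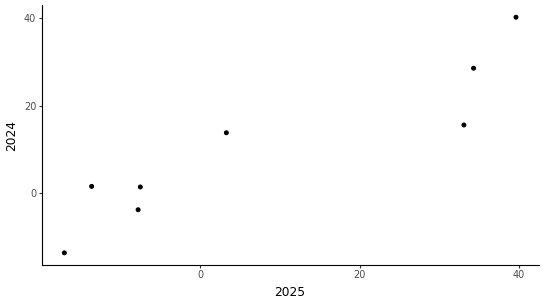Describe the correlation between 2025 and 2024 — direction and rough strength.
positive, strong

Points are positively correlated; strong (|r| ≈ 0.9).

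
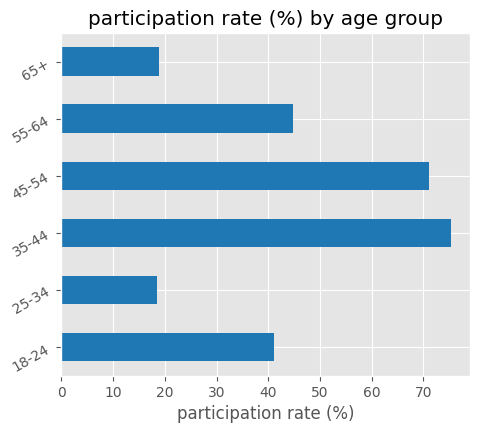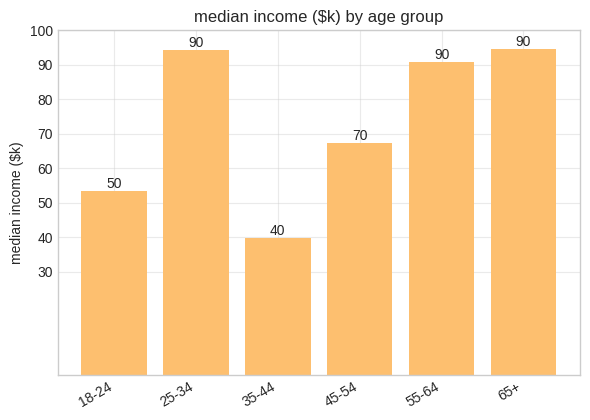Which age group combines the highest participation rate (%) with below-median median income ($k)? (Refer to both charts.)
35-44

Chart 2 median median income ($k) ≈ 80; below-median age groups: 18-24, 35-44, 45-54. Among those, 35-44 has the highest participation rate (%) (≈ 80).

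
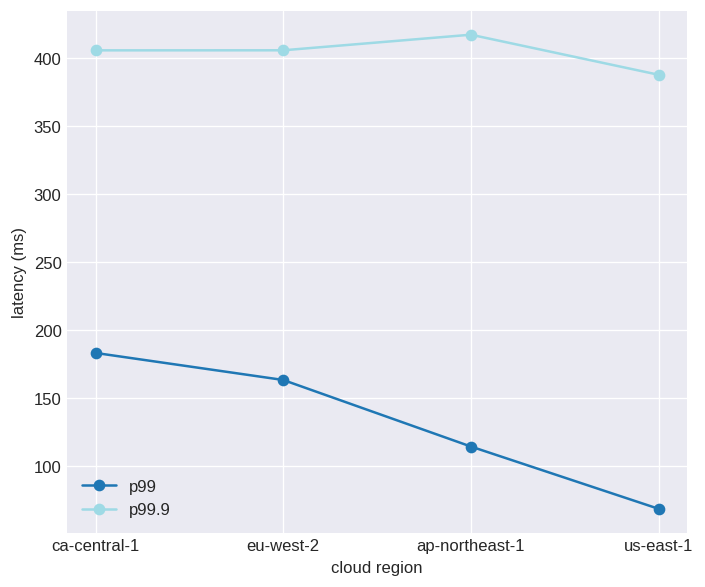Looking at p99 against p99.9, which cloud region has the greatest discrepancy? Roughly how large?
us-east-1: p99 ≈ 50, p99.9 ≈ 400 → gap ≈ 350. Next-largest (ap-northeast-1) is only ≈ 300.

us-east-1, ≈ 350 ms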